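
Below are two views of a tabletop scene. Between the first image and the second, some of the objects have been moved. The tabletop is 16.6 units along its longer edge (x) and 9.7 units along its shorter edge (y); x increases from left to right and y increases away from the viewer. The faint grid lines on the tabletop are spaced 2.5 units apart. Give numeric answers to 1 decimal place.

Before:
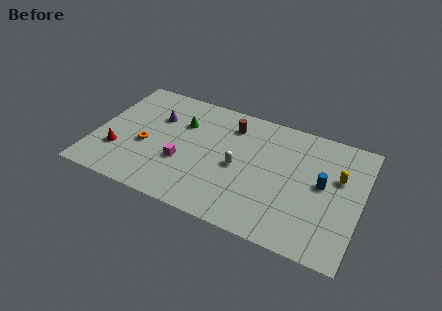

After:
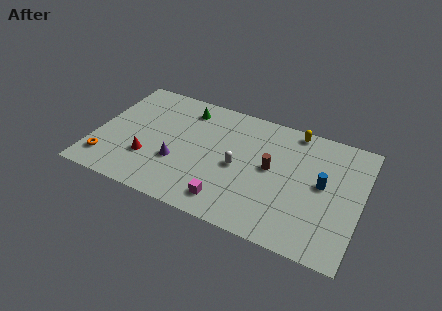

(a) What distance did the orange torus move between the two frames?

3.0

The orange torus was near (3.2, 4.0) before and (1.0, 1.9) after, so it travelled √(2.2² + 2.1²) ≈ 3.0 units.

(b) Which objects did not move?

the white capsule and the blue cylinder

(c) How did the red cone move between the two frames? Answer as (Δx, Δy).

(1.9, 0.1)

The red cone started near (1.6, 2.9) and ended near (3.5, 3.0).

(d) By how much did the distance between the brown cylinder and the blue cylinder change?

-3.3

Before: roughly 6.5 units apart; after: 3.2. That's 3.3 units closer together.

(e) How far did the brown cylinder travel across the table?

3.8

The brown cylinder moved from about (8.2, 7.7) to (11.0, 5.2), a distance of √(2.8² + 2.5²) ≈ 3.8.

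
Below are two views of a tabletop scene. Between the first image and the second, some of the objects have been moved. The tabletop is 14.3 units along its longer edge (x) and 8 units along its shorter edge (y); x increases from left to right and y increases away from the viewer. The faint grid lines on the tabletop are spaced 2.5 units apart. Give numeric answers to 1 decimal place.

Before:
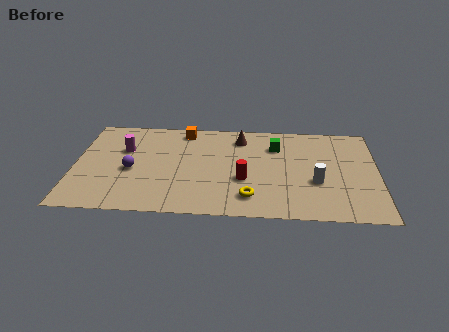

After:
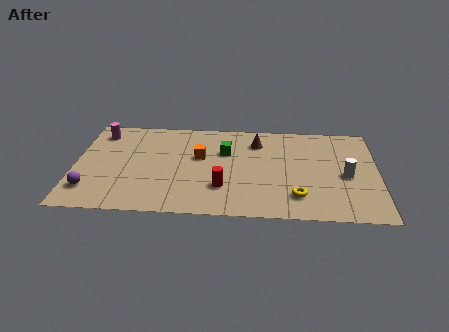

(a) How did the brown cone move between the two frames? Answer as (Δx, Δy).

(0.8, -0.3)

The brown cone started near (7.8, 6.5) and ended near (8.6, 6.2).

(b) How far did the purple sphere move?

2.5

From (2.7, 3.5) to (0.8, 1.8), the purple sphere covered √(1.9² + 1.7²) ≈ 2.5 units.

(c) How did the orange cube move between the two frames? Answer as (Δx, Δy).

(0.8, -2.2)

The orange cube was at about (5.1, 7.0) and moved to about (5.9, 4.8).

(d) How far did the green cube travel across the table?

2.5

From (9.5, 5.9) to (7.1, 5.3), the green cube covered √(2.4² + 0.6²) ≈ 2.5 units.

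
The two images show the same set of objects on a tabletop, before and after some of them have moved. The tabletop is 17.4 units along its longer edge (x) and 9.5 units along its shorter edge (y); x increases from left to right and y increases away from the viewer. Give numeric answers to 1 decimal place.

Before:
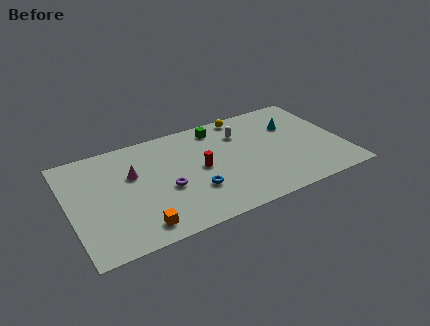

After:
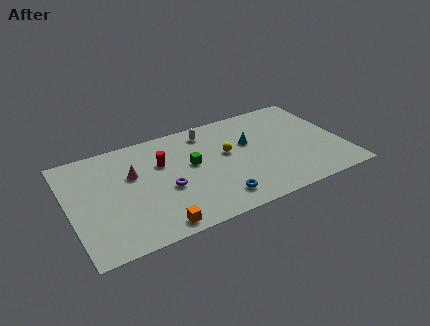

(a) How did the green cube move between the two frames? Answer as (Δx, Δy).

(-2.0, -2.7)

The green cube was at about (9.8, 8.1) and moved to about (7.8, 5.4).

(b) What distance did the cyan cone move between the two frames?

3.0

The cyan cone was near (14.5, 6.5) before and (11.6, 5.9) after, so it travelled √(2.9² + 0.6²) ≈ 3.0 units.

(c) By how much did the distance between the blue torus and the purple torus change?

+1.8

Before: roughly 1.9 units apart; after: 3.7. That's 1.8 units further apart.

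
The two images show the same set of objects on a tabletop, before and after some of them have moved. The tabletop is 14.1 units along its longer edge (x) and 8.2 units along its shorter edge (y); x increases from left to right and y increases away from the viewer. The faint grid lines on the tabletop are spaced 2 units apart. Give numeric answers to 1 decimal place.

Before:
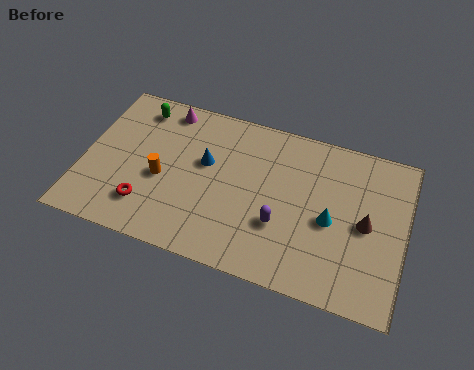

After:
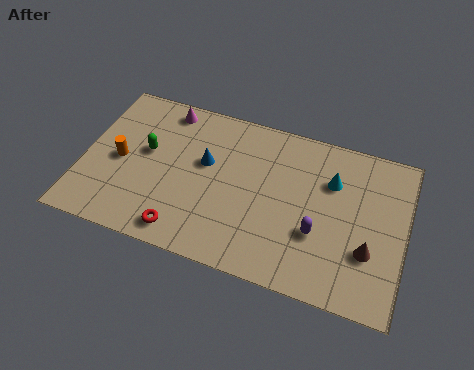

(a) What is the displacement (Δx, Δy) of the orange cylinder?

(-1.9, 0.4)

The orange cylinder was at about (3.5, 3.5) and moved to about (1.6, 3.9).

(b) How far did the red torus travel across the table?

1.9

From (3.0, 1.9) to (4.7, 1.1), the red torus covered √(1.7² + 0.8²) ≈ 1.9 units.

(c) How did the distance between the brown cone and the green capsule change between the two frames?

-0.6

Before: roughly 10.7 units apart; after: 10.1. That's 0.6 units closer together.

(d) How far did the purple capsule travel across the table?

1.6

The purple capsule was near (8.8, 2.8) before and (10.4, 2.9) after, so it travelled √(1.6² + 0.1²) ≈ 1.6 units.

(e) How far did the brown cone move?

1.3

The brown cone was near (12.4, 4.0) before and (12.6, 2.7) after, so it travelled √(0.2² + 1.3²) ≈ 1.3 units.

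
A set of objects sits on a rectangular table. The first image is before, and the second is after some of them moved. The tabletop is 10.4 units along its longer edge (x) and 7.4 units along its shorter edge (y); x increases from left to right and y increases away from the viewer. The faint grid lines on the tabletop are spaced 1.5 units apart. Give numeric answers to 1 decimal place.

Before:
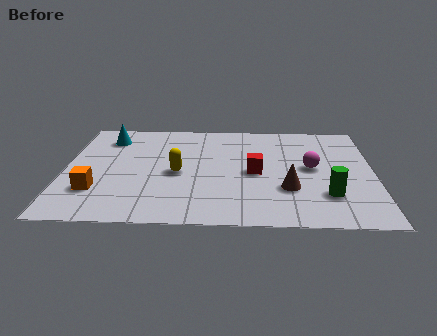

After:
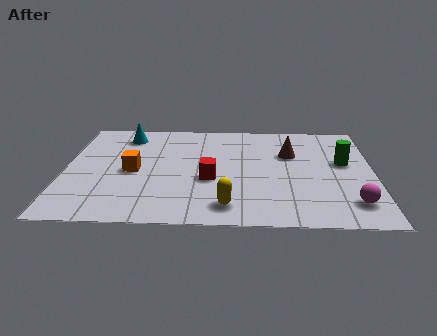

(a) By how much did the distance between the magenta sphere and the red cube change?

+3.0

Before: roughly 1.9 units apart; after: 4.9. That's 3.0 units further apart.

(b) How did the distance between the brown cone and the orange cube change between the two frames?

-0.9

Before: roughly 6.4 units apart; after: 5.5. That's 0.9 units closer together.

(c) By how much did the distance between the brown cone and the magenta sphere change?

+2.2

They were about 1.7 units apart before and 3.9 after — 2.2 units further apart.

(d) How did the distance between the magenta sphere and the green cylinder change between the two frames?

+0.8

Before: roughly 2.0 units apart; after: 2.8. That's 0.8 units further apart.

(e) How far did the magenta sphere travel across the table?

2.7

The magenta sphere was near (8.3, 3.9) before and (9.6, 1.5) after, so it travelled √(1.3² + 2.4²) ≈ 2.7 units.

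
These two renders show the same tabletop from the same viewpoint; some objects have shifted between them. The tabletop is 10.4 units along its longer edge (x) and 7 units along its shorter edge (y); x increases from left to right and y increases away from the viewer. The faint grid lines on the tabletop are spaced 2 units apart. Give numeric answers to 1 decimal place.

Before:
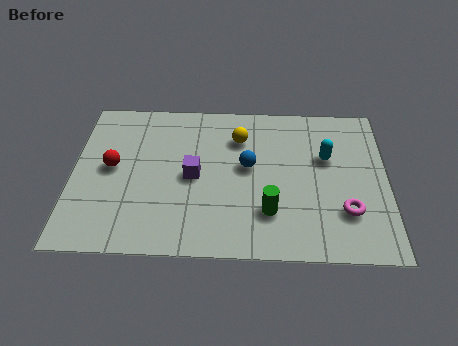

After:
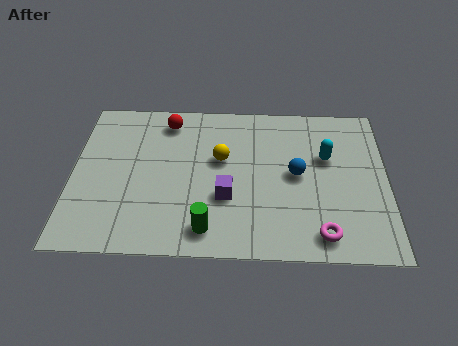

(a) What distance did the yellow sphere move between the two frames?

1.2

The yellow sphere moved from about (5.5, 5.2) to (4.9, 4.2), a distance of √(0.6² + 1.0²) ≈ 1.2.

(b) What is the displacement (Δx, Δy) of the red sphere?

(1.8, 2.2)

The red sphere started near (1.3, 3.7) and ended near (3.1, 5.9).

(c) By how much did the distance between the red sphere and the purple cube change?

+1.2

The distance was about 2.7 in the first image and 3.9 in the second, so they moved 1.2 units further apart.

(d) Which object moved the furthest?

the red sphere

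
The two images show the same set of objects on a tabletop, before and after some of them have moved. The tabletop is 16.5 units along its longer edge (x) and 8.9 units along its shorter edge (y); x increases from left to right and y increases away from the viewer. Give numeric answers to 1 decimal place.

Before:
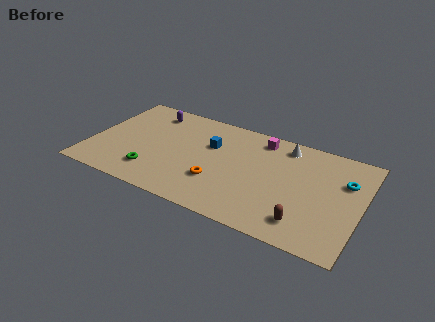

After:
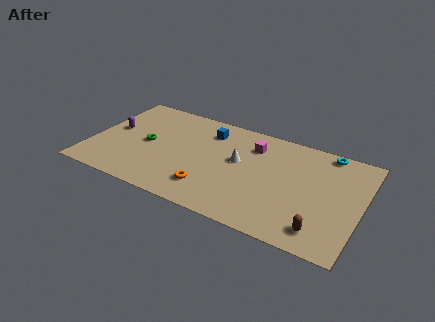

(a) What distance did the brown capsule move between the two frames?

1.0

From (13.4, 1.7) to (14.4, 1.5), the brown capsule covered √(1.0² + 0.2²) ≈ 1.0 units.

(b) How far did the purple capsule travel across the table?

3.2

From (3.2, 7.4) to (1.2, 4.9), the purple capsule covered √(2.0² + 2.5²) ≈ 3.2 units.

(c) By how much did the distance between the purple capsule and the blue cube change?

+1.8

They were about 4.3 units apart before and 6.1 after — 1.8 units further apart.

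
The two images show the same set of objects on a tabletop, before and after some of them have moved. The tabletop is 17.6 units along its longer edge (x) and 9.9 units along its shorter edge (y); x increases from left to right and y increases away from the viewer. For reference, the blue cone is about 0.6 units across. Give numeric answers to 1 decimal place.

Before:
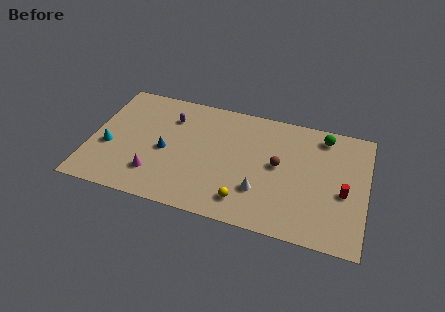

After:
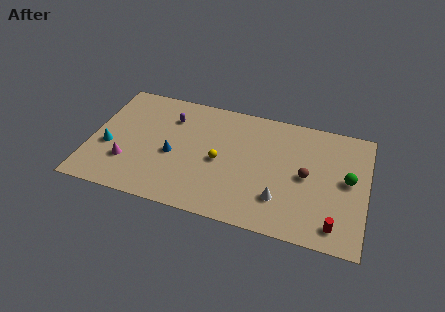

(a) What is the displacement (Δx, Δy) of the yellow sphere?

(-1.8, 2.8)

From the two frames, the yellow sphere sits at roughly (10.1, 1.8) before and (8.3, 4.6) after.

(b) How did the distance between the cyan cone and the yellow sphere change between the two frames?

-2.0

Before: roughly 9.1 units apart; after: 7.1. That's 2.0 units closer together.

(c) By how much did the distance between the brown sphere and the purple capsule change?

+1.8

They were about 7.4 units apart before and 9.2 after — 1.8 units further apart.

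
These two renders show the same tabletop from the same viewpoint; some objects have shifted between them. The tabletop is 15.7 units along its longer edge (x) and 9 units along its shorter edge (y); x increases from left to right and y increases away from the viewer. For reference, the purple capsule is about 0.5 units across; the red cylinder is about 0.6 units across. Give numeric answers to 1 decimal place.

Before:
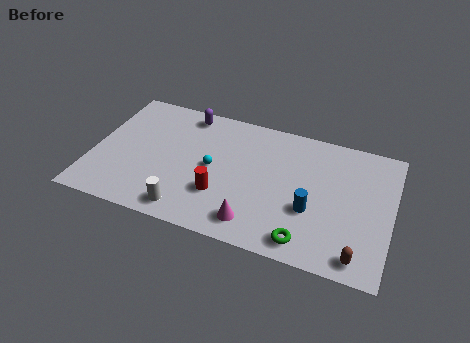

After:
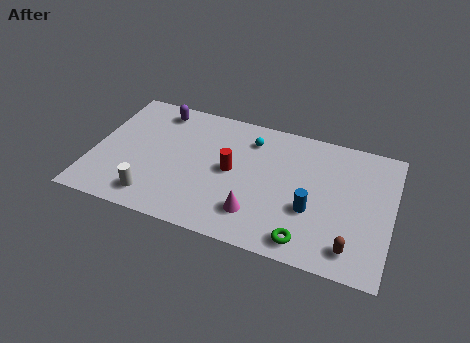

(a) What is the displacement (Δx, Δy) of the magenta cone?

(0.0, 0.6)

The magenta cone was at about (8.8, 1.5) and moved to about (8.8, 2.1).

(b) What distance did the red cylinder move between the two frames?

1.8

The red cylinder was near (6.9, 2.8) before and (7.3, 4.6) after, so it travelled √(0.4² + 1.8²) ≈ 1.8 units.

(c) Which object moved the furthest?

the cyan sphere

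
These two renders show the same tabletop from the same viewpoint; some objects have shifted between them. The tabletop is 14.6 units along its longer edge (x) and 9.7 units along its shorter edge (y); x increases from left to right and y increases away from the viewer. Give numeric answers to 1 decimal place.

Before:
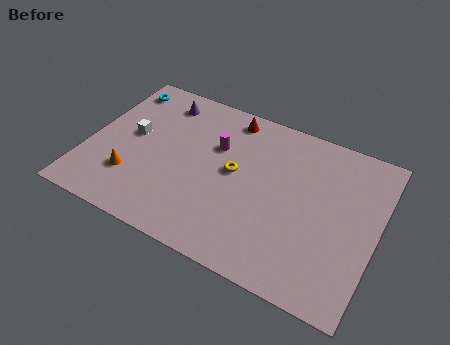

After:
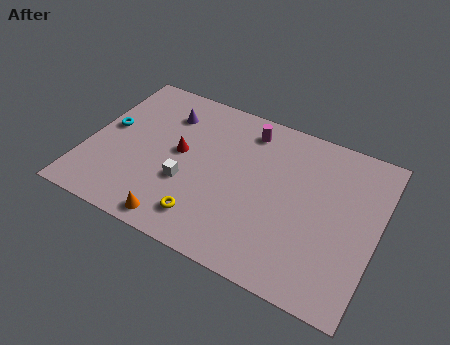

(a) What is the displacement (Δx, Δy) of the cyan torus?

(-0.1, -2.9)

The cyan torus was at about (1.0, 8.2) and moved to about (0.9, 5.3).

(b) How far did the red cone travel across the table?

3.9

From (6.7, 8.5) to (4.6, 5.2), the red cone covered √(2.1² + 3.3²) ≈ 3.9 units.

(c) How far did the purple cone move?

0.8

The purple cone was near (3.2, 8.1) before and (3.6, 7.4) after, so it travelled √(0.4² + 0.7²) ≈ 0.8 units.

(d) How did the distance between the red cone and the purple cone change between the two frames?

-1.1

Before: roughly 3.5 units apart; after: 2.4. That's 1.1 units closer together.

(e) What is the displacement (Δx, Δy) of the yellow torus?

(-1.0, -3.4)

From the two frames, the yellow torus sits at roughly (7.4, 5.2) before and (6.4, 1.8) after.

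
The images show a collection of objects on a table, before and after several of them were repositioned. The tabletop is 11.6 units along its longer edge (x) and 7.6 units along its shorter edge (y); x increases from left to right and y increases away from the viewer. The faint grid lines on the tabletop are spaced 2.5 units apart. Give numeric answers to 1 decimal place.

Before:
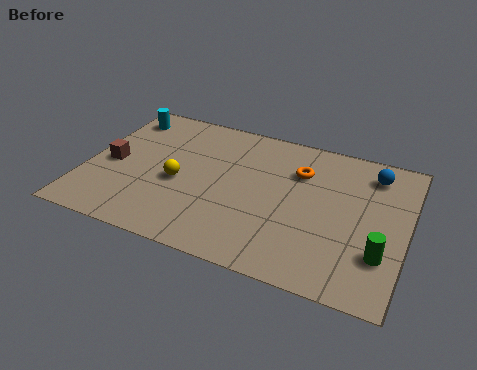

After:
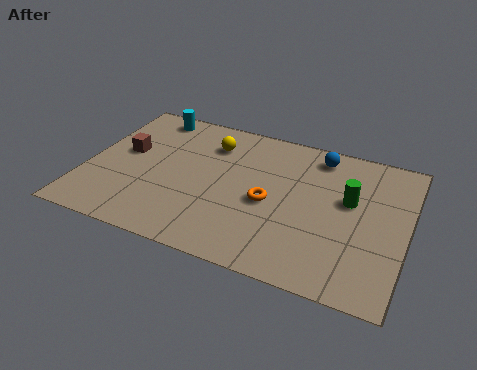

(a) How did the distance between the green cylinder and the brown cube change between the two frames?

-1.8

They were about 10.0 units apart before and 8.2 after — 1.8 units closer together.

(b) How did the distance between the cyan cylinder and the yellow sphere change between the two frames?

-1.3

They were about 3.9 units apart before and 2.6 after — 1.3 units closer together.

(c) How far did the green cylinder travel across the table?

2.6

From (10.8, 2.2) to (9.5, 4.5), the green cylinder covered √(1.3² + 2.3²) ≈ 2.6 units.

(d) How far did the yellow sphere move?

2.7

The yellow sphere moved from about (3.4, 3.3) to (4.3, 5.8), a distance of √(0.9² + 2.5²) ≈ 2.7.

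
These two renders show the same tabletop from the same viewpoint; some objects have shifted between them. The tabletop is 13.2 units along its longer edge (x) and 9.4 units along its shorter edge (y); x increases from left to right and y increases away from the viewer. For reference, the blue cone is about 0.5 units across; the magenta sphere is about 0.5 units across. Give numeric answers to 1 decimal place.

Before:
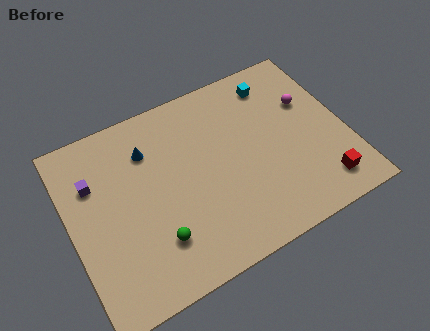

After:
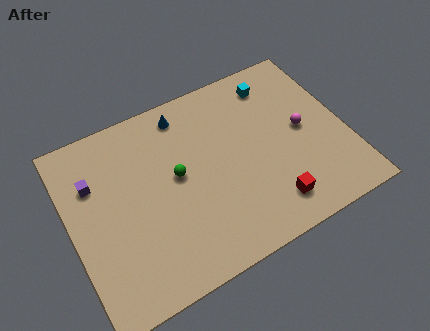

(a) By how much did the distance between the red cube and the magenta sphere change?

-0.8

The distance was about 4.5 in the first image and 3.7 in the second, so they moved 0.8 units closer together.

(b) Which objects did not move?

the cyan cube and the purple cube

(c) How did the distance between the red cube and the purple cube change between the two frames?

-2.2

They were about 11.4 units apart before and 9.2 after — 2.2 units closer together.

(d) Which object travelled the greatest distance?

the green sphere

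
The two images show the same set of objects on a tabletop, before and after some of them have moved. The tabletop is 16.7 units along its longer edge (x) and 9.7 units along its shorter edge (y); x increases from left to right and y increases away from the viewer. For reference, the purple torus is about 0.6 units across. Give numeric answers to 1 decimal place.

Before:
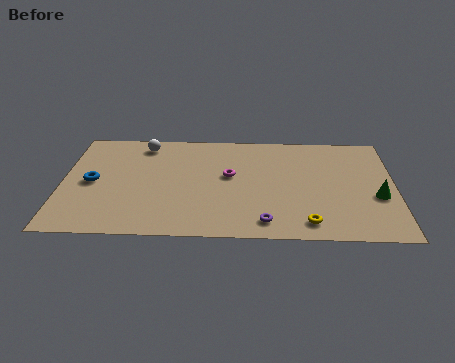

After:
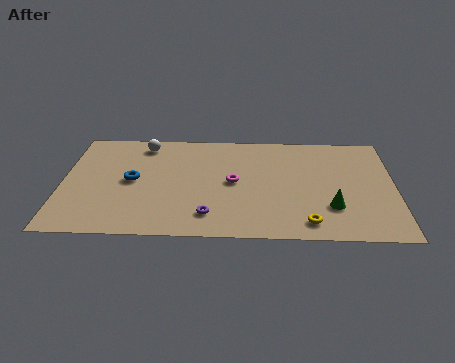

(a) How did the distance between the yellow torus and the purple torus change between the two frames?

+2.8

They were about 2.1 units apart before and 4.9 after — 2.8 units further apart.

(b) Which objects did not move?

the yellow torus and the white sphere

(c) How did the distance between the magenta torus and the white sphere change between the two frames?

+0.5

Before: roughly 5.2 units apart; after: 5.7. That's 0.5 units further apart.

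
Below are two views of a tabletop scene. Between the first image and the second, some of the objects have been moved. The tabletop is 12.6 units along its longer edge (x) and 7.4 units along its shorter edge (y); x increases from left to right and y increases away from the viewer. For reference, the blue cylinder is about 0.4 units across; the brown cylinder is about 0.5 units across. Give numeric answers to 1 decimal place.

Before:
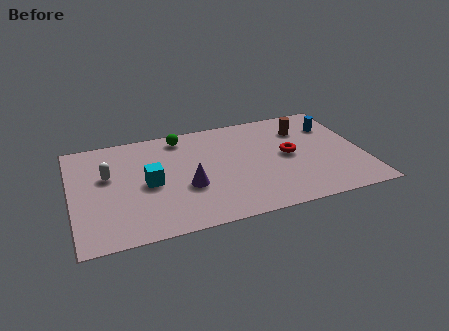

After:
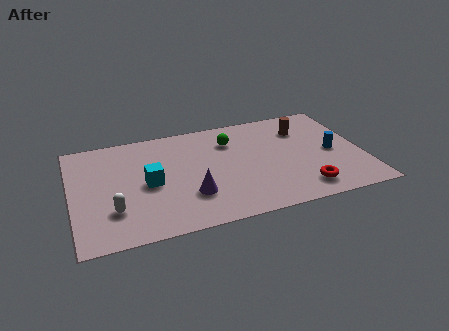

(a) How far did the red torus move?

2.5

The red torus moved from about (9.4, 3.8) to (9.8, 1.3), a distance of √(0.4² + 2.5²) ≈ 2.5.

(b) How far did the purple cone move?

0.6

From (4.9, 2.8) to (5.0, 2.2), the purple cone covered √(0.1² + 0.6²) ≈ 0.6 units.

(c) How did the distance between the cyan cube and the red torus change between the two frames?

+0.8

Before: roughly 6.1 units apart; after: 6.9. That's 0.8 units further apart.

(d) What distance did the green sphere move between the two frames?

2.3

From (4.9, 6.4) to (7.0, 5.5), the green sphere covered √(2.1² + 0.9²) ≈ 2.3 units.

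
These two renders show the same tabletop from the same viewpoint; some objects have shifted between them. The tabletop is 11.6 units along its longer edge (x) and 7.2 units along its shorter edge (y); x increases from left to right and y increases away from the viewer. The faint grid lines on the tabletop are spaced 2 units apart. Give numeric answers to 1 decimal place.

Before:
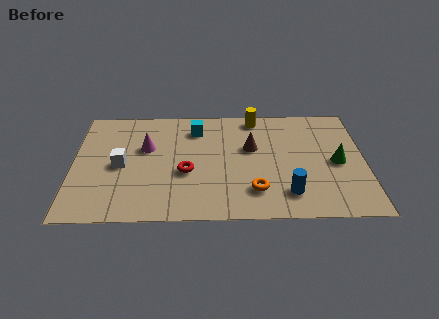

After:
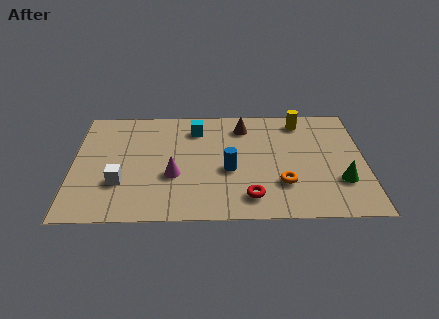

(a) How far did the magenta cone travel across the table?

2.1

The magenta cone was near (2.9, 4.5) before and (4.0, 2.7) after, so it travelled √(1.1² + 1.8²) ≈ 2.1 units.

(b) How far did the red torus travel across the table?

3.0

The red torus was near (4.5, 2.9) before and (7.0, 1.3) after, so it travelled √(2.5² + 1.6²) ≈ 3.0 units.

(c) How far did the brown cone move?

1.4

The brown cone moved from about (7.1, 4.4) to (6.8, 5.8), a distance of √(0.3² + 1.4²) ≈ 1.4.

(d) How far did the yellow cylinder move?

1.8

The yellow cylinder was near (7.3, 6.4) before and (9.1, 6.1) after, so it travelled √(1.8² + 0.3²) ≈ 1.8 units.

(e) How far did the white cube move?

1.1

From (1.9, 3.4) to (1.9, 2.3), the white cube covered √(0.0² + 1.1²) ≈ 1.1 units.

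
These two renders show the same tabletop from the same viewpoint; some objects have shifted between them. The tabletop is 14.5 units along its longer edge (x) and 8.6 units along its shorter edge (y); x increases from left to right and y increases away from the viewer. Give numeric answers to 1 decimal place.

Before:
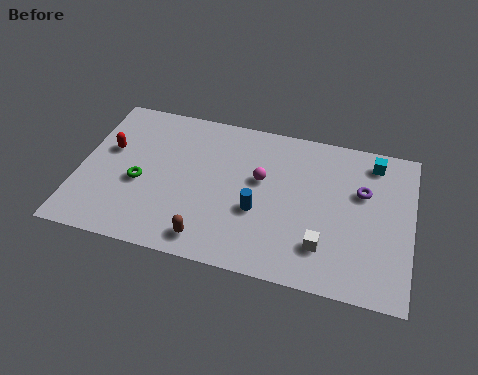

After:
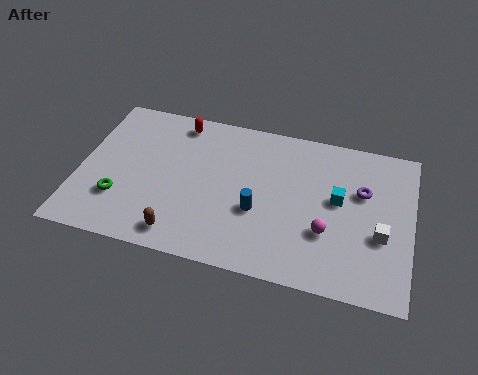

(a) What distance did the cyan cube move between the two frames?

2.9

The cyan cube moved from about (12.7, 7.3) to (11.3, 4.8), a distance of √(1.4² + 2.5²) ≈ 2.9.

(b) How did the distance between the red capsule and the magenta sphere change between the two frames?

+1.5

They were about 6.7 units apart before and 8.2 after — 1.5 units further apart.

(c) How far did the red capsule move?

3.7

The red capsule was near (1.2, 5.2) before and (4.1, 7.5) after, so it travelled √(2.9² + 2.3²) ≈ 3.7 units.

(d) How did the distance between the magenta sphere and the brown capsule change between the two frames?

+2.0

The distance was about 4.4 in the first image and 6.4 in the second, so they moved 2.0 units further apart.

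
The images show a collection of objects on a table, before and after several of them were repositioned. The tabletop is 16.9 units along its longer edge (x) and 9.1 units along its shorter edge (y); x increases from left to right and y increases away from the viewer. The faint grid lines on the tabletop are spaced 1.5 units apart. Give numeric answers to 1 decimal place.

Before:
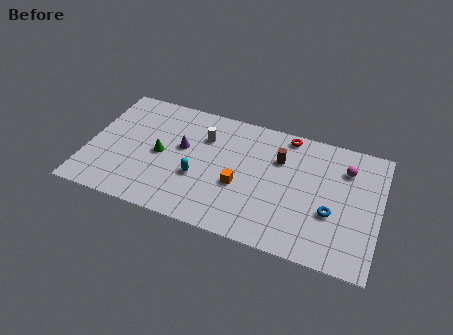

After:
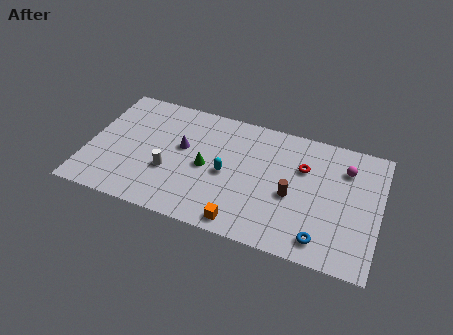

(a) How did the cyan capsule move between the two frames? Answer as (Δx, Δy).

(1.6, 0.8)

The cyan capsule was at about (6.5, 3.4) and moved to about (8.1, 4.2).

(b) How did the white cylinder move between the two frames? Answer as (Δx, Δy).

(-1.8, -3.2)

The white cylinder started near (6.6, 6.5) and ended near (4.8, 3.3).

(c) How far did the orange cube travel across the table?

2.6

The orange cube moved from about (8.9, 3.6) to (9.3, 1.0), a distance of √(0.4² + 2.6²) ≈ 2.6.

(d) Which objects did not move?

the purple cone and the magenta sphere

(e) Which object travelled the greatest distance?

the white cylinder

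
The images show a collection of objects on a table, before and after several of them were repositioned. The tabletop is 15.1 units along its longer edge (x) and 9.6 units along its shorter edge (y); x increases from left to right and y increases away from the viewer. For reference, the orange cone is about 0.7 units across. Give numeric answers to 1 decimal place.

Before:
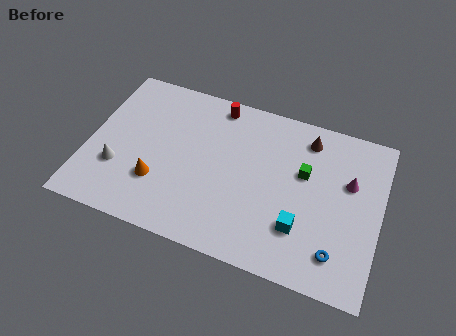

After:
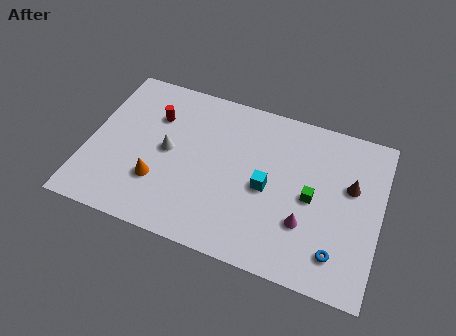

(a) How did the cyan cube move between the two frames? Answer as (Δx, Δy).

(-1.9, 1.7)

The cyan cube was at about (11.2, 2.7) and moved to about (9.3, 4.4).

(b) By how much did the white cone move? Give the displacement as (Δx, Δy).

(2.4, 1.8)

From the two frames, the white cone sits at roughly (1.7, 3.1) before and (4.1, 4.9) after.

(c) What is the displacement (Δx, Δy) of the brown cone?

(2.4, -2.1)

The brown cone was at about (11.1, 8.0) and moved to about (13.5, 5.9).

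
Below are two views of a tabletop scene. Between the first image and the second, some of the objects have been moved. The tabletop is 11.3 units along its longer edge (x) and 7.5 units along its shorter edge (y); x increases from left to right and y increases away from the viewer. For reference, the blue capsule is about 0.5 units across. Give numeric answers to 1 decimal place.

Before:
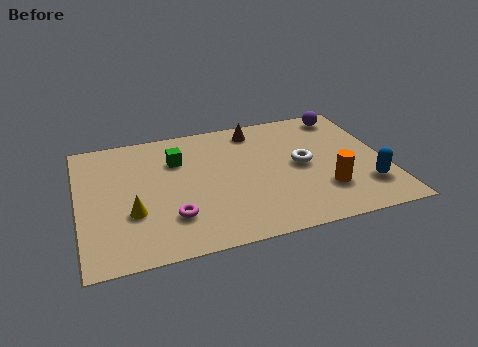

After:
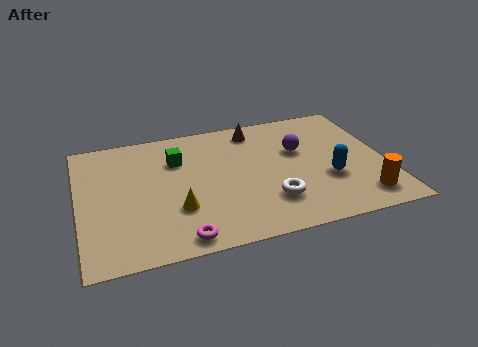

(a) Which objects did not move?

the brown cone and the green cube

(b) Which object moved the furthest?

the purple sphere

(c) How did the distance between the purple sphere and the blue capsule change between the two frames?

-2.4

They were about 4.6 units apart before and 2.2 after — 2.4 units closer together.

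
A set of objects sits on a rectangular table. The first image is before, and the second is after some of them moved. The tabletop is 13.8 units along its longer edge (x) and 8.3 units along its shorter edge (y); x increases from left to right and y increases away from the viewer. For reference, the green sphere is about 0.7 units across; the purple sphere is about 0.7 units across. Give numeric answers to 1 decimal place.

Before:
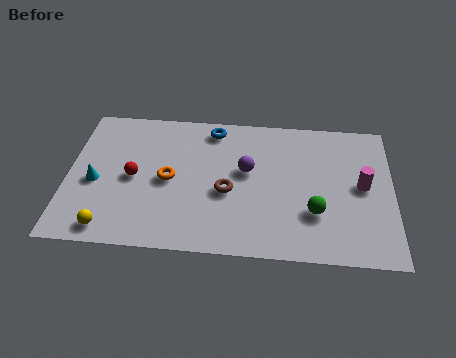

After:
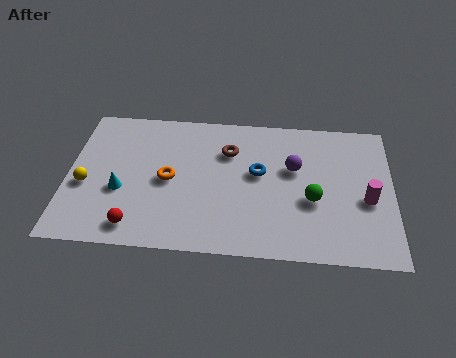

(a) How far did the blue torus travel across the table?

3.2

The blue torus was near (6.1, 7.2) before and (8.1, 4.7) after, so it travelled √(2.0² + 2.5²) ≈ 3.2 units.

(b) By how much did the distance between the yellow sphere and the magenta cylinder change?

+0.8

Before: roughly 11.1 units apart; after: 11.9. That's 0.8 units further apart.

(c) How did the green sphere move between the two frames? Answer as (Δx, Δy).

(-0.1, 0.7)

The green sphere started near (10.5, 2.6) and ended near (10.4, 3.3).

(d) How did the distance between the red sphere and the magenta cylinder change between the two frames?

+0.3

They were about 9.7 units apart before and 10.0 after — 0.3 units further apart.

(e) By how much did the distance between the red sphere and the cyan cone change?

+0.5

The distance was about 1.6 in the first image and 2.1 in the second, so they moved 0.5 units further apart.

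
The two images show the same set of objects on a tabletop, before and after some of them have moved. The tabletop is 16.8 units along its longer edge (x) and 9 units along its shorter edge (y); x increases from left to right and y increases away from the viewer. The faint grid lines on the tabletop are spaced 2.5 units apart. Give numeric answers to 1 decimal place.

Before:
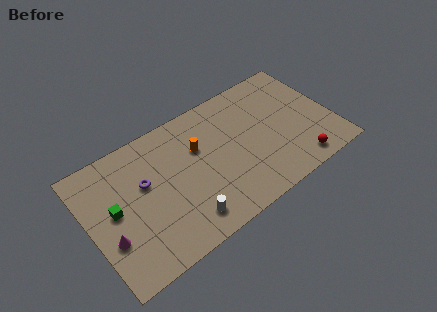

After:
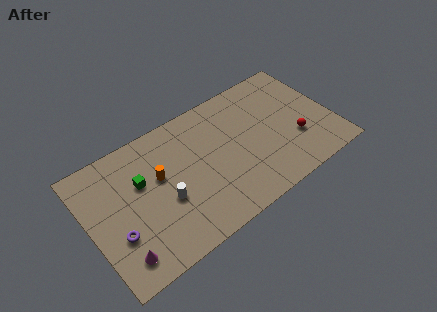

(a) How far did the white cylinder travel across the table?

2.2

The white cylinder moved from about (6.0, 1.6) to (5.0, 3.6), a distance of √(1.0² + 2.0²) ≈ 2.2.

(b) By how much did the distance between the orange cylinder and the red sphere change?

+1.7

The distance was about 7.8 in the first image and 9.5 in the second, so they moved 1.7 units further apart.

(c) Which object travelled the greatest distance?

the purple torus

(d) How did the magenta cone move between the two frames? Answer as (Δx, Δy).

(0.5, -1.5)

From the two frames, the magenta cone sits at roughly (1.1, 3.1) before and (1.6, 1.6) after.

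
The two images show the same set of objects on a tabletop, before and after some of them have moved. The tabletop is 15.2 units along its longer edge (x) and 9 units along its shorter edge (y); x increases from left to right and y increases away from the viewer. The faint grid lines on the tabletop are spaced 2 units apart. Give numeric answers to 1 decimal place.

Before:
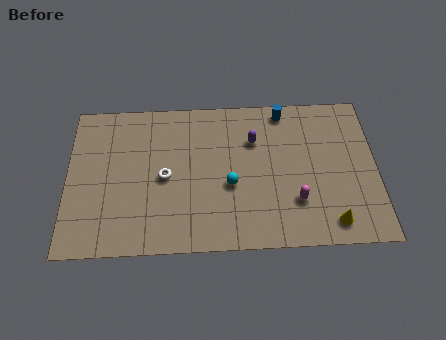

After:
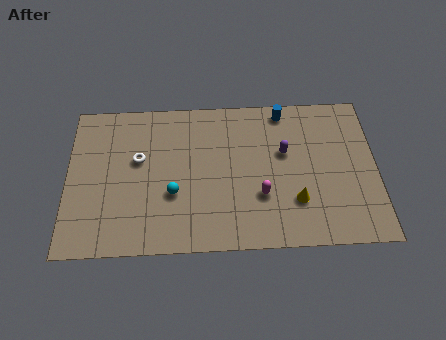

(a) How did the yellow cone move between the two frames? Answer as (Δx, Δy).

(-1.7, 1.3)

The yellow cone was at about (12.9, 1.3) and moved to about (11.2, 2.6).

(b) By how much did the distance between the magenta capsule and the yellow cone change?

-0.4

They were about 2.1 units apart before and 1.7 after — 0.4 units closer together.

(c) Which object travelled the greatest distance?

the cyan sphere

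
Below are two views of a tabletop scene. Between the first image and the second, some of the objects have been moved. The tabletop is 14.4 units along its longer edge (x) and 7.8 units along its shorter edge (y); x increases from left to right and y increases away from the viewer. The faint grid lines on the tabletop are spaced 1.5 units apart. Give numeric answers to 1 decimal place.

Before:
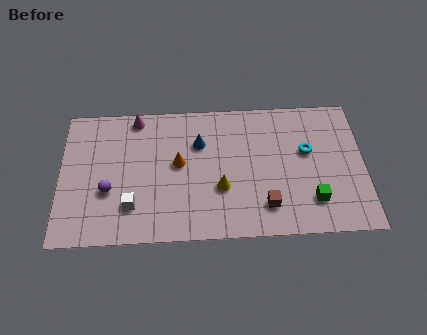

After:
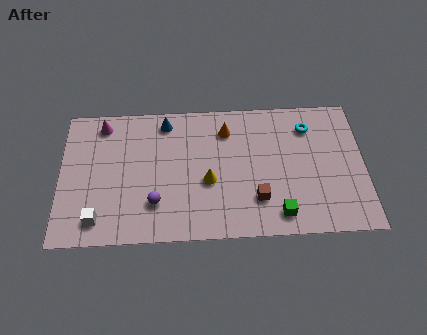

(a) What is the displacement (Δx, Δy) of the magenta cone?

(-1.6, -0.3)

The magenta cone started near (3.6, 7.0) and ended near (2.0, 6.7).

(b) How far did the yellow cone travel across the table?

0.7

From (7.6, 2.8) to (7.0, 3.2), the yellow cone covered √(0.6² + 0.4²) ≈ 0.7 units.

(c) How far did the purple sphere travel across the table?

2.3

From (2.3, 2.9) to (4.5, 2.1), the purple sphere covered √(2.2² + 0.8²) ≈ 2.3 units.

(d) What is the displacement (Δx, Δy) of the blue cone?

(-1.6, 1.3)

The blue cone started near (6.6, 5.4) and ended near (5.0, 6.7).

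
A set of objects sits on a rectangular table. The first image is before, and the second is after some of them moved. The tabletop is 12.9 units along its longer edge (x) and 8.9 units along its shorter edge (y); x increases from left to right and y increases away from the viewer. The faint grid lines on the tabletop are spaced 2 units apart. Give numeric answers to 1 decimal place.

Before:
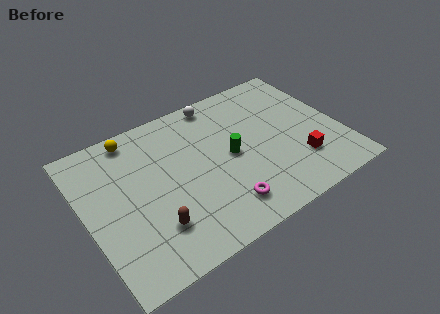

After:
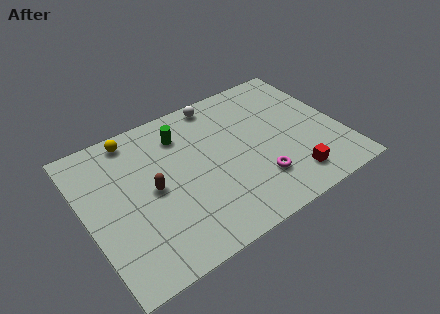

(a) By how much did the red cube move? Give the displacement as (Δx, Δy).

(-0.6, -0.8)

The red cube started near (10.5, 2.4) and ended near (9.9, 1.6).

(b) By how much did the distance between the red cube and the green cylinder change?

+3.3

The distance was about 3.8 in the first image and 7.1 in the second, so they moved 3.3 units further apart.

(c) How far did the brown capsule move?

2.1

The brown capsule moved from about (3.0, 2.3) to (3.3, 4.4), a distance of √(0.3² + 2.1²) ≈ 2.1.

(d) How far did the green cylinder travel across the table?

3.3

The green cylinder moved from about (7.3, 4.4) to (5.2, 6.9), a distance of √(2.1² + 2.5²) ≈ 3.3.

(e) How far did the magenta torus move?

2.0

From (6.4, 1.7) to (8.3, 2.3), the magenta torus covered √(1.9² + 0.6²) ≈ 2.0 units.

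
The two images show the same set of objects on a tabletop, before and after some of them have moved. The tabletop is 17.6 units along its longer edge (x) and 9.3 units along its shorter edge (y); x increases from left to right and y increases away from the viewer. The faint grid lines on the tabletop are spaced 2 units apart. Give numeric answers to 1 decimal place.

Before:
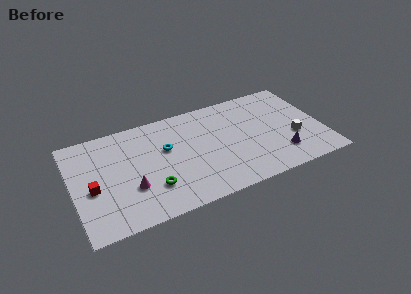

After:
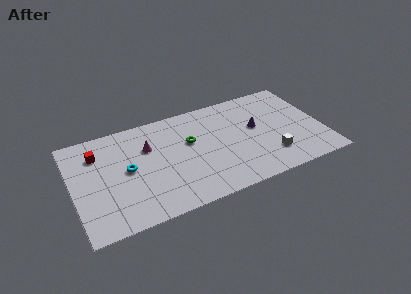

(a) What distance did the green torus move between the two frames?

4.3

From (5.3, 2.6) to (8.3, 5.7), the green torus covered √(3.0² + 3.1²) ≈ 4.3 units.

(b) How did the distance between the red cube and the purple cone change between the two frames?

-2.0

Before: roughly 13.2 units apart; after: 11.2. That's 2.0 units closer together.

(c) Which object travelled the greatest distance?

the green torus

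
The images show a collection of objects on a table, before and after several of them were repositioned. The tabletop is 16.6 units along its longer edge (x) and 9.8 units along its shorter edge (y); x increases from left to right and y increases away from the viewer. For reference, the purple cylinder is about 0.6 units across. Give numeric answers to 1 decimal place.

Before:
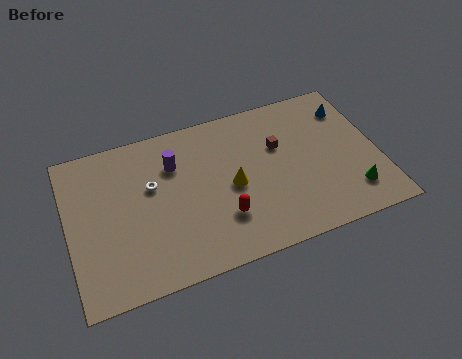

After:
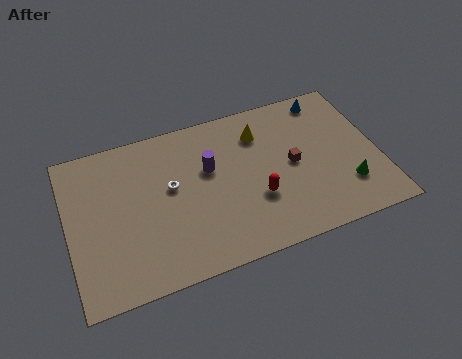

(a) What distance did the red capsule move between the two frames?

2.0

The red capsule moved from about (8.0, 2.8) to (9.9, 3.4), a distance of √(1.9² + 0.6²) ≈ 2.0.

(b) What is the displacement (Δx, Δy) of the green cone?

(-0.2, 0.5)

The green cone was at about (14.9, 2.1) and moved to about (14.7, 2.6).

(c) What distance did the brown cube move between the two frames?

1.5

The brown cube was near (11.4, 6.3) before and (12.0, 4.9) after, so it travelled √(0.6² + 1.4²) ≈ 1.5 units.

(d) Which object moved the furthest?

the yellow cone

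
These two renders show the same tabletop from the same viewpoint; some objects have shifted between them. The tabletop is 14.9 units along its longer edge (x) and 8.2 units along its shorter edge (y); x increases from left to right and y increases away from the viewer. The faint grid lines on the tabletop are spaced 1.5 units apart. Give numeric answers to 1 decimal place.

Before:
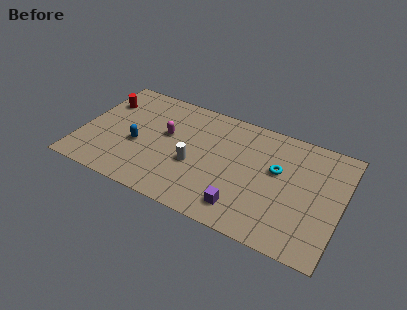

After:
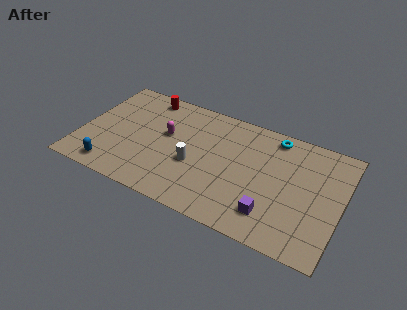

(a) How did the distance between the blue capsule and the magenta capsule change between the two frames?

+2.5

Before: roughly 2.1 units apart; after: 4.6. That's 2.5 units further apart.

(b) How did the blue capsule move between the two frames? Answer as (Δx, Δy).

(-1.2, -2.3)

The blue capsule was at about (3.3, 3.4) and moved to about (2.1, 1.1).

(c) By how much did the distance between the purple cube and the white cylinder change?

+1.3

Before: roughly 3.5 units apart; after: 4.8. That's 1.3 units further apart.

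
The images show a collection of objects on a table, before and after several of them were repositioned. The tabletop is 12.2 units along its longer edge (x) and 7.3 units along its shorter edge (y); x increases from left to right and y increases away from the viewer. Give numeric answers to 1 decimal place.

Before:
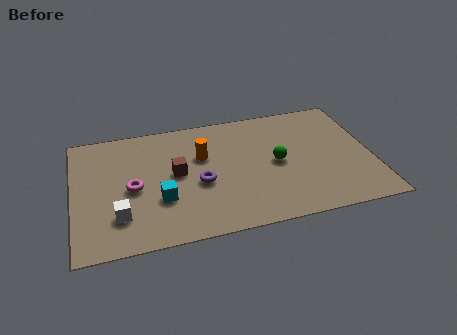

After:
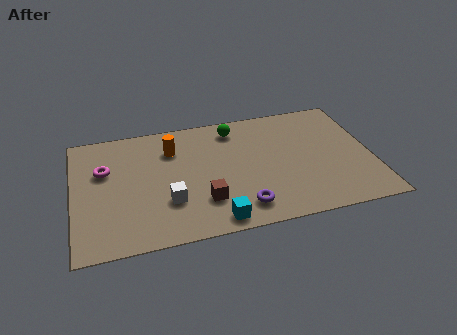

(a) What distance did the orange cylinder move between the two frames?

1.4

The orange cylinder moved from about (5.3, 4.7) to (4.1, 5.4), a distance of √(1.2² + 0.7²) ≈ 1.4.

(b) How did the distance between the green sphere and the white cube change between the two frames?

-1.9

The distance was about 6.7 in the first image and 4.8 in the second, so they moved 1.9 units closer together.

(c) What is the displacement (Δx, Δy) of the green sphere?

(-1.6, 2.5)

The green sphere started near (8.3, 3.6) and ended near (6.7, 6.1).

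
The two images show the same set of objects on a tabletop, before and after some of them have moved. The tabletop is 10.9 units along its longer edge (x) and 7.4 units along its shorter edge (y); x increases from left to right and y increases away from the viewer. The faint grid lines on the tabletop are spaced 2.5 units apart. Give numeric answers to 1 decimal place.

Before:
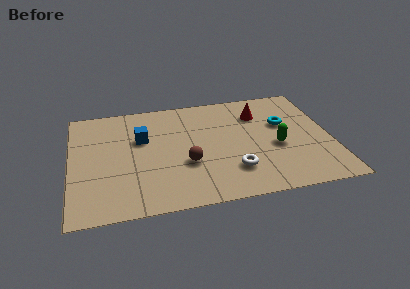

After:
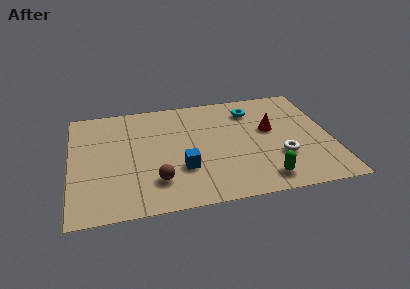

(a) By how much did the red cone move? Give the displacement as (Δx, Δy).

(0.4, -1.2)

The red cone started near (8.0, 5.5) and ended near (8.4, 4.3).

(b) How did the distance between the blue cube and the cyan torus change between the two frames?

-1.4

Before: roughly 6.0 units apart; after: 4.6. That's 1.4 units closer together.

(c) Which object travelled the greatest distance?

the blue cube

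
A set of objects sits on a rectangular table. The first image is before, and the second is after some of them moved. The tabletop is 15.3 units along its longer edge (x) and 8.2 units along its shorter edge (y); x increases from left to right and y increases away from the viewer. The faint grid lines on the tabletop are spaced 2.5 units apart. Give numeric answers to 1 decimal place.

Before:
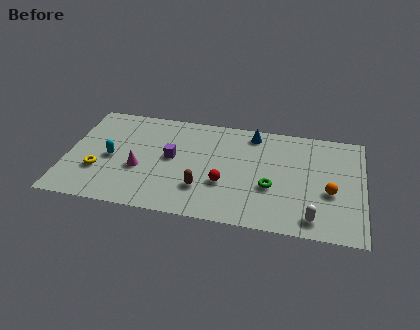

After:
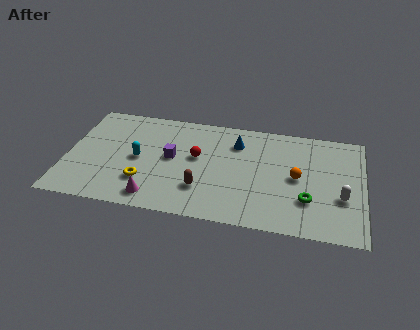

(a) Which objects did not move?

the purple cube and the brown capsule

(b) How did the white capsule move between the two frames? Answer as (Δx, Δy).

(1.4, 1.8)

The white capsule was at about (12.8, 1.2) and moved to about (14.2, 3.0).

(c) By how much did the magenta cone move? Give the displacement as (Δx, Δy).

(0.9, -2.0)

The magenta cone started near (3.8, 3.2) and ended near (4.7, 1.2).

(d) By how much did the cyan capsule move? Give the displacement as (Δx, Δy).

(1.4, 0.2)

From the two frames, the cyan capsule sits at roughly (2.3, 3.8) before and (3.7, 4.0) after.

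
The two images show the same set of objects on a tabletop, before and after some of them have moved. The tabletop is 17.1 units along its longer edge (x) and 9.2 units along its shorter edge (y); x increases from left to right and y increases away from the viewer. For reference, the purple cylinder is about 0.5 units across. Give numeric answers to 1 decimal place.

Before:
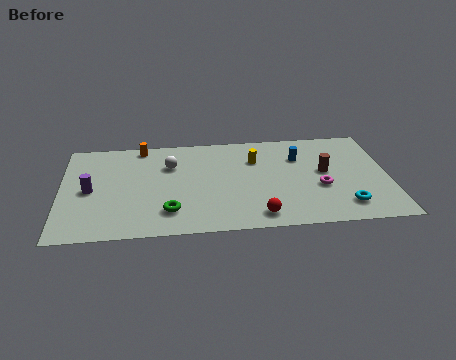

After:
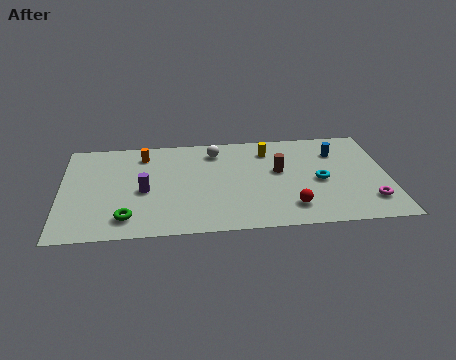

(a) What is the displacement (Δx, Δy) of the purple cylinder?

(2.8, -0.3)

The purple cylinder was at about (1.5, 4.4) and moved to about (4.3, 4.1).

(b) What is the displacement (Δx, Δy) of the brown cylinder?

(-2.4, 0.3)

The brown cylinder started near (13.8, 5.0) and ended near (11.4, 5.3).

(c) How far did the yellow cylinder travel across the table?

1.1

From (10.2, 6.5) to (10.9, 7.3), the yellow cylinder covered √(0.7² + 0.8²) ≈ 1.1 units.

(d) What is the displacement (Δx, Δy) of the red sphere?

(1.7, 0.6)

From the two frames, the red sphere sits at roughly (10.2, 1.3) before and (11.9, 1.9) after.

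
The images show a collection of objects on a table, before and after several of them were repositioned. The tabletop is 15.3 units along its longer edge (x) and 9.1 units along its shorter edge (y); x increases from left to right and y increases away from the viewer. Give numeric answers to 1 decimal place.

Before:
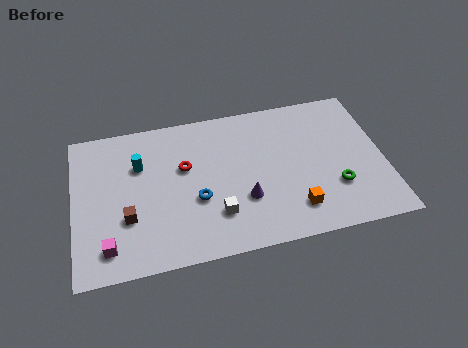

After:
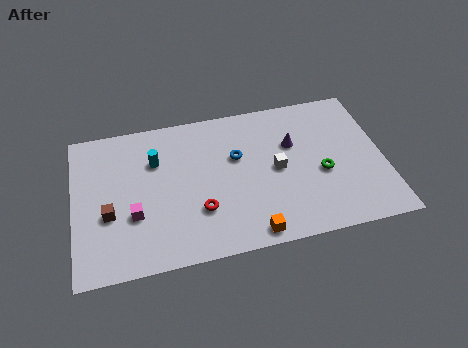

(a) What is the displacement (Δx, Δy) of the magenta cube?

(1.3, 1.6)

The magenta cube started near (1.6, 1.6) and ended near (2.9, 3.2).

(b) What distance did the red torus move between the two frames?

2.9

The red torus was near (5.5, 5.6) before and (6.1, 2.8) after, so it travelled √(0.6² + 2.8²) ≈ 2.9 units.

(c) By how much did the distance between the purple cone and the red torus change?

+1.9

Before: roughly 3.8 units apart; after: 5.7. That's 1.9 units further apart.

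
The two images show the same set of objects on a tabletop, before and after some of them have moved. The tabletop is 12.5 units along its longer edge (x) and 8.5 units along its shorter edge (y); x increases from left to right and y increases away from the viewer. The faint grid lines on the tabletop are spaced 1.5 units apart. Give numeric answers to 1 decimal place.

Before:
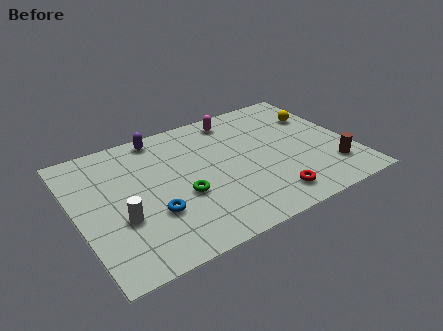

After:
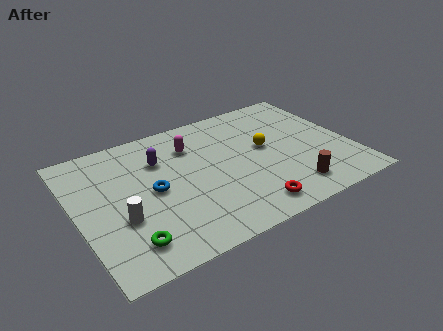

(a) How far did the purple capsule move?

1.6

The purple capsule was near (4.2, 7.6) before and (4.0, 6.0) after, so it travelled √(0.2² + 1.6²) ≈ 1.6 units.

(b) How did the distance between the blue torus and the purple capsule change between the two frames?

-3.0

They were about 4.9 units apart before and 1.9 after — 3.0 units closer together.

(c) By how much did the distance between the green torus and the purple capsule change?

+0.6

The distance was about 4.3 in the first image and 4.9 in the second, so they moved 0.6 units further apart.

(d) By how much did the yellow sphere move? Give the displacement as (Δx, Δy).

(-2.7, -1.2)

From the two frames, the yellow sphere sits at roughly (11.4, 5.9) before and (8.7, 4.7) after.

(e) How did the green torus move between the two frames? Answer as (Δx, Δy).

(-2.7, -1.7)

From the two frames, the green torus sits at roughly (4.6, 3.3) before and (1.9, 1.6) after.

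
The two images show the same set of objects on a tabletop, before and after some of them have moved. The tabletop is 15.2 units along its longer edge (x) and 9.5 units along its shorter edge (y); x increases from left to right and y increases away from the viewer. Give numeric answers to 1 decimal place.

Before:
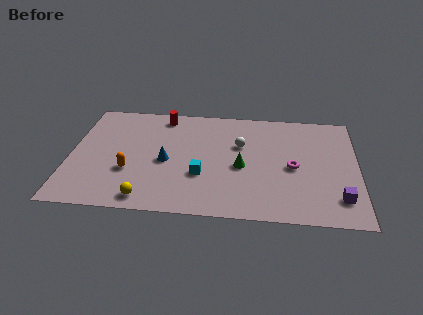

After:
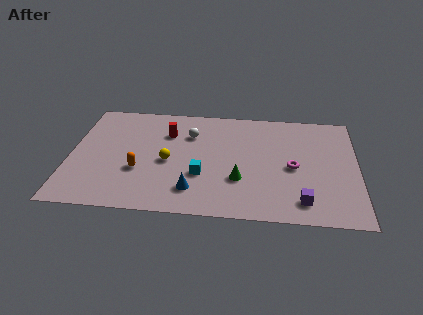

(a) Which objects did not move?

the magenta torus and the cyan cube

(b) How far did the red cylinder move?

1.5

The red cylinder was near (4.8, 8.3) before and (5.1, 6.8) after, so it travelled √(0.3² + 1.5²) ≈ 1.5 units.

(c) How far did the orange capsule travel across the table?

0.5

The orange capsule moved from about (3.2, 3.3) to (3.7, 3.4), a distance of √(0.5² + 0.1²) ≈ 0.5.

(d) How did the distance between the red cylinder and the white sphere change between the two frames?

-3.5

Before: roughly 4.7 units apart; after: 1.2. That's 3.5 units closer together.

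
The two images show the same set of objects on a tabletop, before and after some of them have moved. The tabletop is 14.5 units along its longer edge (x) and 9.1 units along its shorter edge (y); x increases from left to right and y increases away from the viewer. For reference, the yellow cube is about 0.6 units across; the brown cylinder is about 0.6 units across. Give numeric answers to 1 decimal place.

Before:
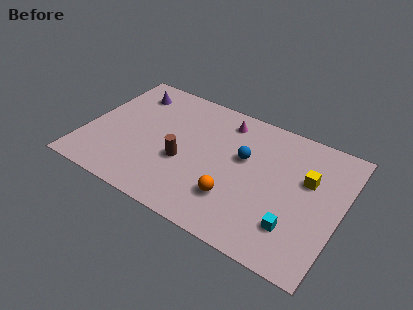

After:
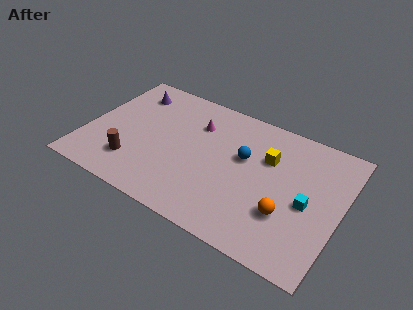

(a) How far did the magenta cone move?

1.8

The magenta cone moved from about (7.5, 7.6) to (6.0, 6.6), a distance of √(1.5² + 1.0²) ≈ 1.8.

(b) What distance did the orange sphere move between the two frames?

2.9

The orange sphere was near (8.8, 2.5) before and (11.7, 2.9) after, so it travelled √(2.9² + 0.4²) ≈ 2.9 units.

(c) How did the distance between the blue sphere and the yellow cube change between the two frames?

-2.2

The distance was about 3.6 in the first image and 1.4 in the second, so they moved 2.2 units closer together.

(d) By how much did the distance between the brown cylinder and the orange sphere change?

+5.4

The distance was about 3.3 in the first image and 8.7 in the second, so they moved 5.4 units further apart.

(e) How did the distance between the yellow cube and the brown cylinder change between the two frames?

+1.1

The distance was about 7.1 in the first image and 8.2 in the second, so they moved 1.1 units further apart.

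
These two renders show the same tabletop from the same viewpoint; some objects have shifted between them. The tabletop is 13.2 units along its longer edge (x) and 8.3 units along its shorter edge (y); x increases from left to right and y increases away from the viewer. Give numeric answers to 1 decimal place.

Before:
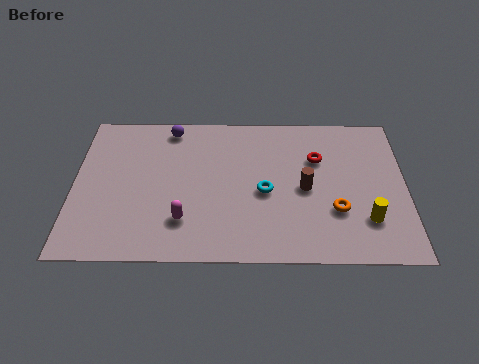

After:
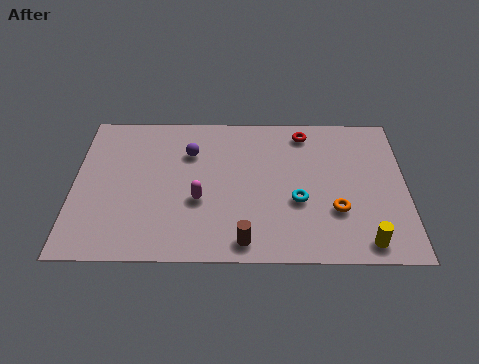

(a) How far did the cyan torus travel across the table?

1.4

The cyan torus was near (7.6, 3.7) before and (8.9, 3.2) after, so it travelled √(1.3² + 0.5²) ≈ 1.4 units.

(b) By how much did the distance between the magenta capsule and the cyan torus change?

+0.3

Before: roughly 3.6 units apart; after: 3.9. That's 0.3 units further apart.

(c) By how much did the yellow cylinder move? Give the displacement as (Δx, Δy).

(-0.1, -1.2)

The yellow cylinder was at about (11.6, 2.2) and moved to about (11.5, 1.0).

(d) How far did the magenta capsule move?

1.3

From (4.4, 2.1) to (5.0, 3.2), the magenta capsule covered √(0.6² + 1.1²) ≈ 1.3 units.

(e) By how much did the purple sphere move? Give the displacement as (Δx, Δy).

(0.8, -1.4)

The purple sphere was at about (3.8, 7.3) and moved to about (4.6, 5.9).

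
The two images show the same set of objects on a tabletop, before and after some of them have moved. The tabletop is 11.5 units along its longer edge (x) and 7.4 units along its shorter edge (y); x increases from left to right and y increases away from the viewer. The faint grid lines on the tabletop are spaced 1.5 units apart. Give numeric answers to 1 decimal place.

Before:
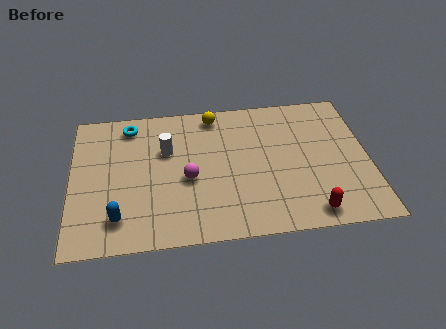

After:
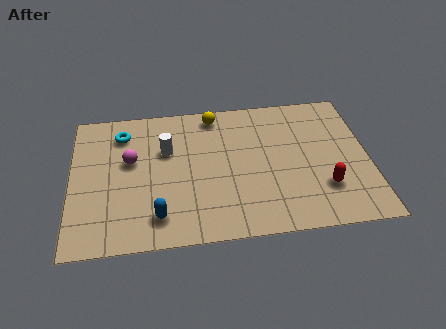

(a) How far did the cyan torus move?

0.5

The cyan torus was near (2.3, 6.3) before and (2.0, 5.9) after, so it travelled √(0.3² + 0.4²) ≈ 0.5 units.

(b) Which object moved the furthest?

the magenta sphere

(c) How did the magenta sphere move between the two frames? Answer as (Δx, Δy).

(-2.2, 1.2)

From the two frames, the magenta sphere sits at roughly (4.5, 3.2) before and (2.3, 4.4) after.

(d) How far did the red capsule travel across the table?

1.3

From (9.1, 0.9) to (9.7, 2.1), the red capsule covered √(0.6² + 1.2²) ≈ 1.3 units.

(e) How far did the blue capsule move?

1.5

The blue capsule moved from about (1.8, 1.5) to (3.3, 1.4), a distance of √(1.5² + 0.1²) ≈ 1.5.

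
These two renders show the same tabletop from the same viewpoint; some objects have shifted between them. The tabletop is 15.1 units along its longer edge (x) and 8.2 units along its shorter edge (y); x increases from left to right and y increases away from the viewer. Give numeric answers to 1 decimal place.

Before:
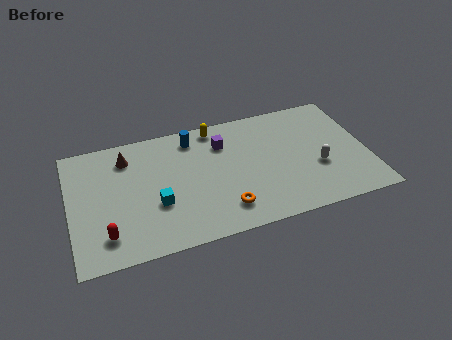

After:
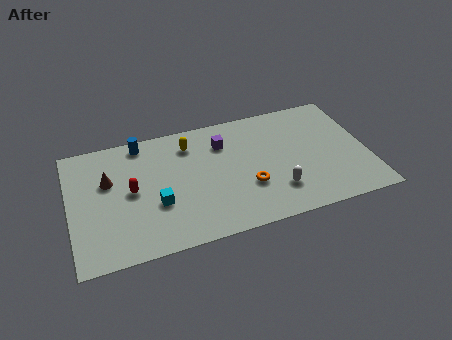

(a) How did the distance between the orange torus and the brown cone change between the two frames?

+0.7

The distance was about 6.6 in the first image and 7.3 in the second, so they moved 0.7 units further apart.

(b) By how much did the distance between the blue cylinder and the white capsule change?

+1.1

The distance was about 7.2 in the first image and 8.3 in the second, so they moved 1.1 units further apart.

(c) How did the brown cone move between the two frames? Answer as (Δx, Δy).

(-1.0, -1.3)

The brown cone was at about (3.0, 6.5) and moved to about (2.0, 5.2).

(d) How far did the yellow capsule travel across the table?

1.6

The yellow capsule moved from about (7.6, 7.3) to (6.2, 6.5), a distance of √(1.4² + 0.8²) ≈ 1.6.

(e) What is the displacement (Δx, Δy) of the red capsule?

(1.4, 2.5)

From the two frames, the red capsule sits at roughly (1.7, 1.7) before and (3.1, 4.2) after.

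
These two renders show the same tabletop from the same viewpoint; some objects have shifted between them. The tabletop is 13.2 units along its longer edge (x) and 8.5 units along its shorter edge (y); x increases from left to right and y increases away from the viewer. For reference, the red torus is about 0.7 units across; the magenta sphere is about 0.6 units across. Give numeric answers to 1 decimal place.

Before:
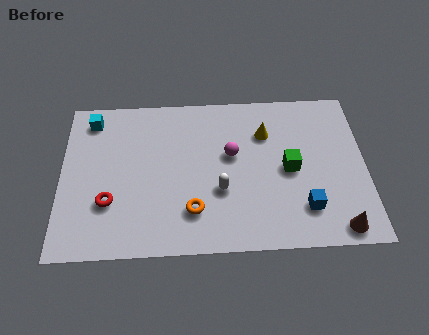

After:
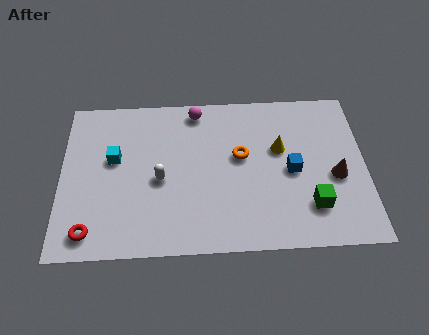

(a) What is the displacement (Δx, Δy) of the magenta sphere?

(-1.5, 2.5)

The magenta sphere was at about (7.4, 5.0) and moved to about (5.9, 7.5).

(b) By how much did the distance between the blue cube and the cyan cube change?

-2.8

They were about 10.6 units apart before and 7.8 after — 2.8 units closer together.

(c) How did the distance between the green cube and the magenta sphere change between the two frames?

+4.6

They were about 2.7 units apart before and 7.3 after — 4.6 units further apart.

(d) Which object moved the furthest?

the orange torus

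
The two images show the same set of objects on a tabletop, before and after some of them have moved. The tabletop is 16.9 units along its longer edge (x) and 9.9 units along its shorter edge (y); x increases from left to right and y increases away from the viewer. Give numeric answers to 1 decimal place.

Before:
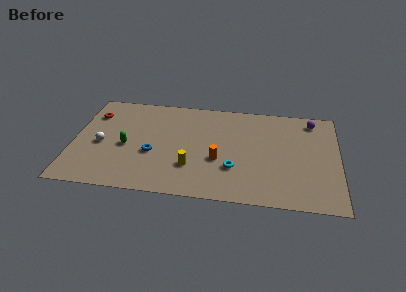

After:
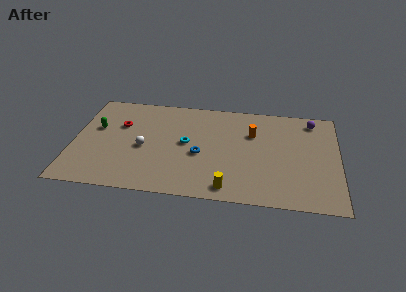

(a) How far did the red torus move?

2.0

From (1.1, 7.4) to (2.9, 6.5), the red torus covered √(1.8² + 0.9²) ≈ 2.0 units.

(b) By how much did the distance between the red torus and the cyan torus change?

-5.7

Before: roughly 10.2 units apart; after: 4.5. That's 5.7 units closer together.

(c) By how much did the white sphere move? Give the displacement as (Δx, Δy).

(2.7, 0.0)

The white sphere started near (1.8, 4.4) and ended near (4.5, 4.4).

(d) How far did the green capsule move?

2.6

The green capsule moved from about (3.4, 4.4) to (1.4, 6.0), a distance of √(2.0² + 1.6²) ≈ 2.6.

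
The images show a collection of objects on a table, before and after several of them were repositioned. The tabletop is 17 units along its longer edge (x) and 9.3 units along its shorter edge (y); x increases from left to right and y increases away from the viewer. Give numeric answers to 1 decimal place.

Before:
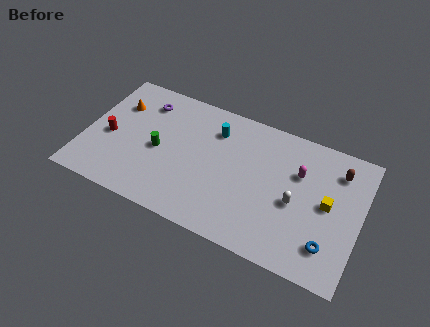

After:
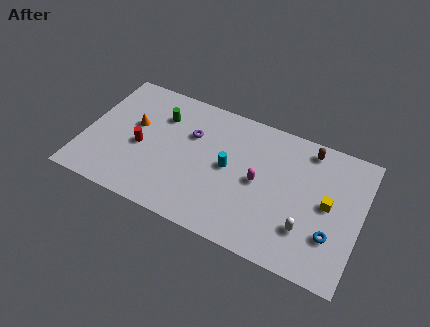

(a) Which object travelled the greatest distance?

the purple torus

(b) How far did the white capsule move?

1.7

The white capsule moved from about (13.1, 4.1) to (13.9, 2.6), a distance of √(0.8² + 1.5²) ≈ 1.7.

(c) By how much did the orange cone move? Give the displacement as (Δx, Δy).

(1.2, -1.1)

The orange cone started near (1.7, 6.6) and ended near (2.9, 5.5).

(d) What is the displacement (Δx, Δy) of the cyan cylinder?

(1.1, -2.3)

The cyan cylinder was at about (7.8, 7.1) and moved to about (8.9, 4.8).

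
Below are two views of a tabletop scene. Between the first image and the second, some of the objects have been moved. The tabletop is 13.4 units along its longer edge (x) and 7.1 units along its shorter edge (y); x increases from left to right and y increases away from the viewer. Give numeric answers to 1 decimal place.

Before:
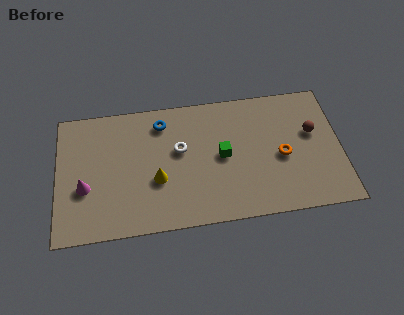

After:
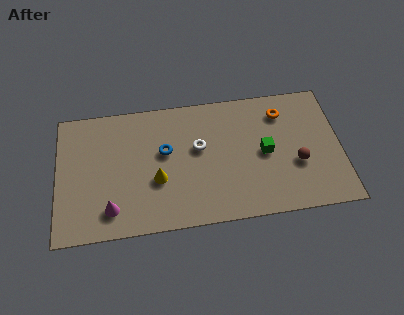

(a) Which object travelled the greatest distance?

the orange torus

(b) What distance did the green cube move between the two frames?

2.0

The green cube moved from about (7.8, 3.6) to (9.8, 3.5), a distance of √(2.0² + 0.1²) ≈ 2.0.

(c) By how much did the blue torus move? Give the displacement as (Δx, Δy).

(0.1, -1.6)

The blue torus was at about (5.0, 5.8) and moved to about (5.1, 4.2).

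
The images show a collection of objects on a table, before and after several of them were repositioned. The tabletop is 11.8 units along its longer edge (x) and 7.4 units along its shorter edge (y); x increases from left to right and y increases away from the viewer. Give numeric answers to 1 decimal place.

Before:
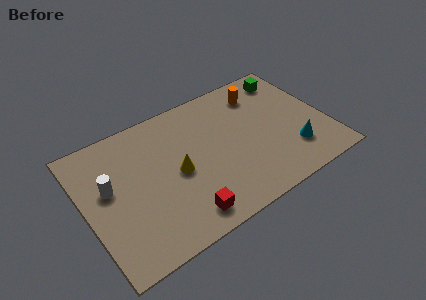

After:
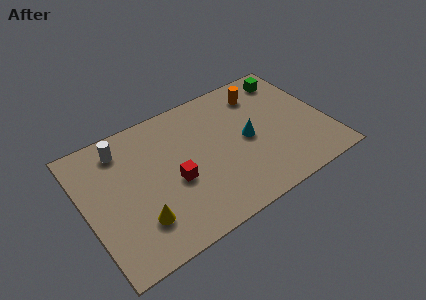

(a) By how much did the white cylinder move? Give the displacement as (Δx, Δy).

(0.9, 1.8)

From the two frames, the white cylinder sits at roughly (1.2, 4.3) before and (2.1, 6.1) after.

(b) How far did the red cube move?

2.0

The red cube was near (4.3, 1.1) before and (4.2, 3.1) after, so it travelled √(0.1² + 2.0²) ≈ 2.0 units.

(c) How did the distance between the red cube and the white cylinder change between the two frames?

-0.8

Before: roughly 4.5 units apart; after: 3.7. That's 0.8 units closer together.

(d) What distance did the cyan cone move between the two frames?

2.6

The cyan cone was near (9.9, 1.9) before and (7.9, 3.6) after, so it travelled √(2.0² + 1.7²) ≈ 2.6 units.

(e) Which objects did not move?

the green cube and the orange cylinder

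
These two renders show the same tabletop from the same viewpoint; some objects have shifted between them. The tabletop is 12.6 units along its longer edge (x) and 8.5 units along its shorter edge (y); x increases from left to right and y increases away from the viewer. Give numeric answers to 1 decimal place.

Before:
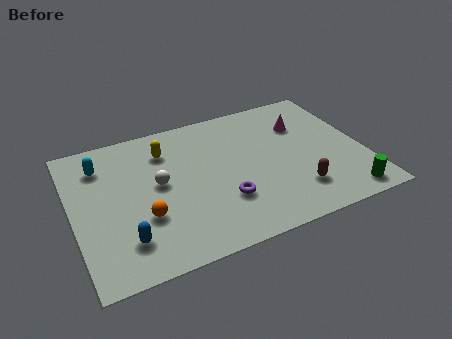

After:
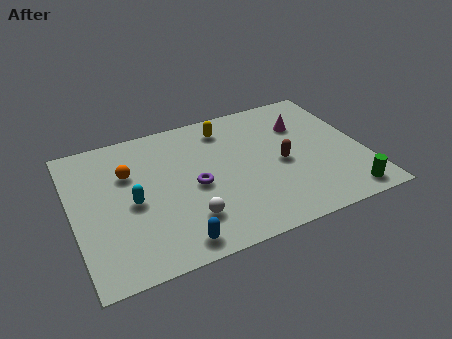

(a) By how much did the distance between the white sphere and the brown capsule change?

-1.6

Before: roughly 6.3 units apart; after: 4.7. That's 1.6 units closer together.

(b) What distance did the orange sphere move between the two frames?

2.8

The orange sphere was near (2.9, 2.9) before and (2.5, 5.7) after, so it travelled √(0.4² + 2.8²) ≈ 2.8 units.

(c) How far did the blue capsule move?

2.2

From (2.0, 1.9) to (4.0, 1.0), the blue capsule covered √(2.0² + 0.9²) ≈ 2.2 units.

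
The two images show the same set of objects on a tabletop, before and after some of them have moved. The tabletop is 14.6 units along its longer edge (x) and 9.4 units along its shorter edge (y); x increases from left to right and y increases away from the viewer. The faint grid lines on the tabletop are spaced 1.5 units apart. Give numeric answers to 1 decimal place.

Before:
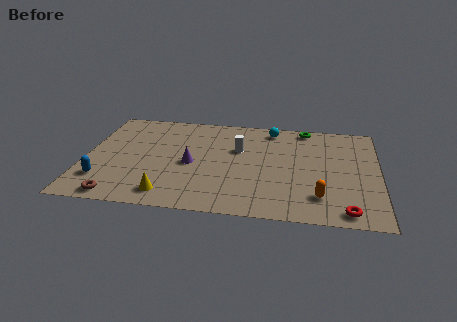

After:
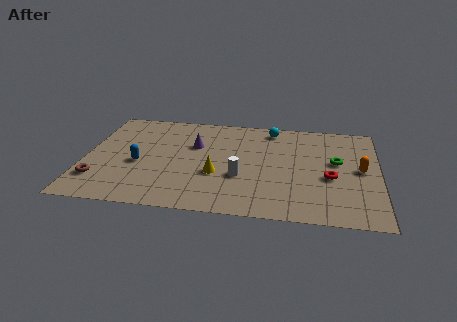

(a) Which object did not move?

the cyan sphere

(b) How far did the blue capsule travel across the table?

2.4

The blue capsule moved from about (1.0, 2.3) to (2.7, 4.0), a distance of √(1.7² + 1.7²) ≈ 2.4.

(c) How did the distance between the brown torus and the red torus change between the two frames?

+0.4

The distance was about 11.1 in the first image and 11.5 in the second, so they moved 0.4 units further apart.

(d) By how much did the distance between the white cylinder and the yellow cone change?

-4.5

They were about 5.7 units apart before and 1.2 after — 4.5 units closer together.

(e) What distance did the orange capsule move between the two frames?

3.4

From (11.7, 2.1) to (13.7, 4.8), the orange capsule covered √(2.0² + 2.7²) ≈ 3.4 units.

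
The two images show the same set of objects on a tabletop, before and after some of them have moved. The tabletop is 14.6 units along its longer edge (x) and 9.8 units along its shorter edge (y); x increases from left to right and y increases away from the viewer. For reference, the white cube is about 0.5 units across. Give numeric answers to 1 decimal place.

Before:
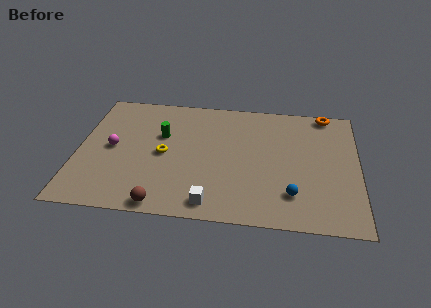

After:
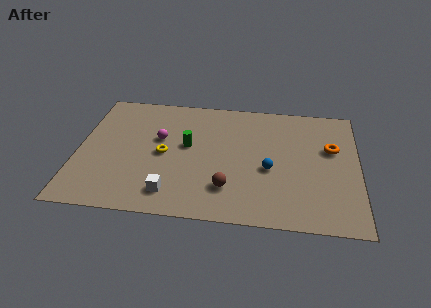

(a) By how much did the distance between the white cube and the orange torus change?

-0.4

They were about 9.7 units apart before and 9.3 after — 0.4 units closer together.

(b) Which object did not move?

the yellow torus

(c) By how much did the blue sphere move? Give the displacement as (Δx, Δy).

(-1.2, 1.8)

The blue sphere was at about (11.2, 2.3) and moved to about (10.0, 4.1).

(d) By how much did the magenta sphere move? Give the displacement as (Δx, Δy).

(2.4, 1.0)

The magenta sphere was at about (1.8, 4.9) and moved to about (4.2, 5.9).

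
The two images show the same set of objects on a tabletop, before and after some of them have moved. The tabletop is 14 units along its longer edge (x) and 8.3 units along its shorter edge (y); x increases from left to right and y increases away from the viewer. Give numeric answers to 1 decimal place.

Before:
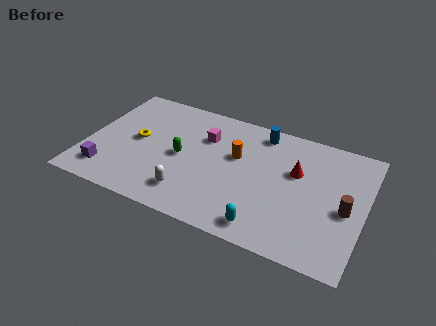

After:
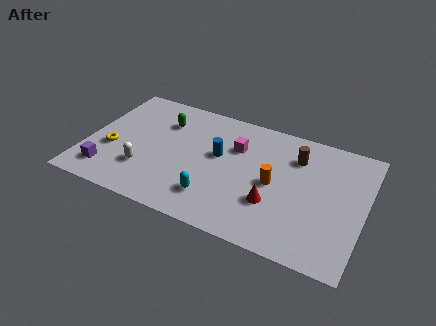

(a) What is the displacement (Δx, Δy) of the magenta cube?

(1.6, -0.1)

From the two frames, the magenta cube sits at roughly (5.8, 5.8) before and (7.4, 5.7) after.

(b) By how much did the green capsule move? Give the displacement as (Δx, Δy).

(-1.2, 2.1)

From the two frames, the green capsule sits at roughly (4.8, 4.0) before and (3.6, 6.1) after.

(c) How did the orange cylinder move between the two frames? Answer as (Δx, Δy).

(2.0, -1.1)

The orange cylinder was at about (7.5, 5.1) and moved to about (9.5, 4.0).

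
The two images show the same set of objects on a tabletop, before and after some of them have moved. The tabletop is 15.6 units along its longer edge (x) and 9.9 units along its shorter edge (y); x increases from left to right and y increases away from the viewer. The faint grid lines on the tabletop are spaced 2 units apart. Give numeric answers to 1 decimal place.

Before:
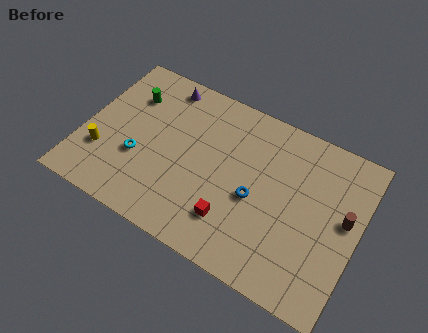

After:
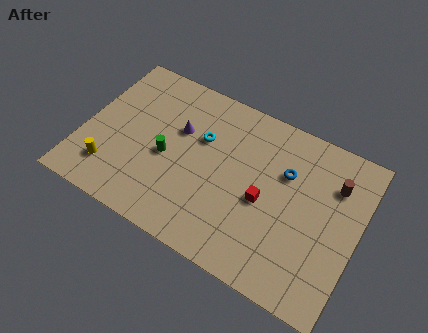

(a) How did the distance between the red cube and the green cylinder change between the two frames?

-2.6

They were about 8.2 units apart before and 5.6 after — 2.6 units closer together.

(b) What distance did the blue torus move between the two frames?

2.7

The blue torus moved from about (9.9, 4.3) to (11.3, 6.6), a distance of √(1.4² + 2.3²) ≈ 2.7.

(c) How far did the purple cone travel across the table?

2.7

From (3.9, 8.7) to (5.2, 6.3), the purple cone covered √(1.3² + 2.4²) ≈ 2.7 units.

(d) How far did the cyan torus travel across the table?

4.3

The cyan torus moved from about (3.3, 3.6) to (6.5, 6.4), a distance of √(3.2² + 2.8²) ≈ 4.3.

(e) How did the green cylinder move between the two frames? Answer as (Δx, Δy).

(2.6, -2.8)

The green cylinder started near (2.2, 7.2) and ended near (4.8, 4.4).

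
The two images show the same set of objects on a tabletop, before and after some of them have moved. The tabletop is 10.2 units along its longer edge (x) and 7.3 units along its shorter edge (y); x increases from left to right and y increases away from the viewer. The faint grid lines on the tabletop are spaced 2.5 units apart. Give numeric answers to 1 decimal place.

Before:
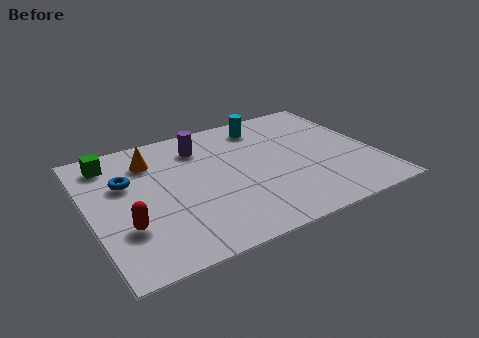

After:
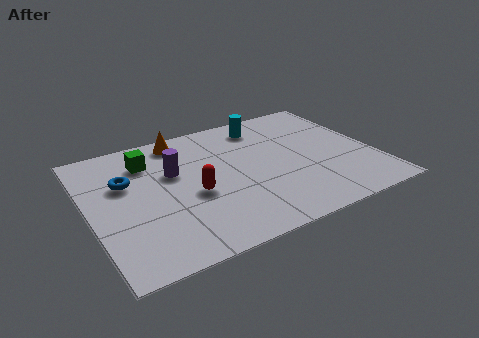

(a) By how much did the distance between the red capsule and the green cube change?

-1.0

The distance was about 3.8 in the first image and 2.8 in the second, so they moved 1.0 units closer together.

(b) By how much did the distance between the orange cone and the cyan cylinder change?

-1.2

They were about 4.2 units apart before and 3.0 after — 1.2 units closer together.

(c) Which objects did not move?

the blue torus and the cyan cylinder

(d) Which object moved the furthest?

the red capsule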